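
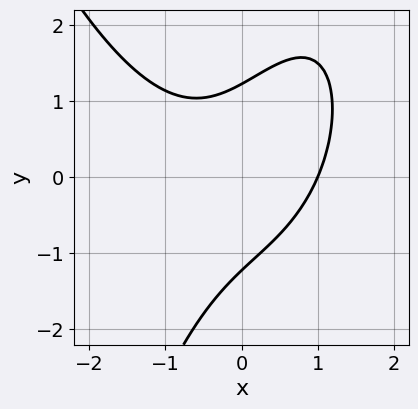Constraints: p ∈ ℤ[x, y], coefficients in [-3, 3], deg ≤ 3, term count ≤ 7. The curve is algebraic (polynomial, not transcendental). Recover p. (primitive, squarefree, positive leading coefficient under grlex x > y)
First, the degree is 3 — a generic line meets the curve in up to 3 points.
Then, from the visible intercepts: it meets the x-axis at x = 1 (among the integer gridlines).
Finally, together with the visible shape, these determine p as stated.

2*x^3 - 3*x*y + 2*y^2 + x - 3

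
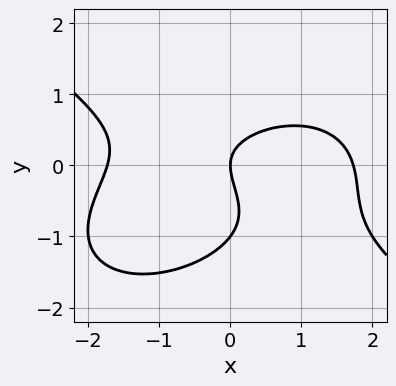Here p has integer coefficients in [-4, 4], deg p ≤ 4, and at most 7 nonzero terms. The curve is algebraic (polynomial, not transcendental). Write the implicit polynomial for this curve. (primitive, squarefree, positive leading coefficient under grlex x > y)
x^3 + 3*y^3 + x*y + 3*y^2 - 3*x

1. deg p = 3. A generic line meets the curve in up to 3 points.
2. Observable constraints: the y-axis gridline crossings are at y ∈ {-1, 0}; one x-axis crossing is at x = 0.
3. Putting this together gives p.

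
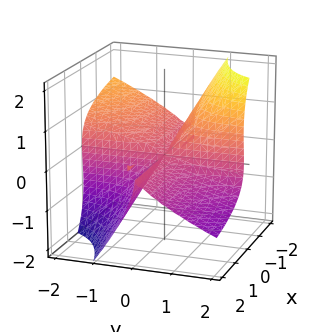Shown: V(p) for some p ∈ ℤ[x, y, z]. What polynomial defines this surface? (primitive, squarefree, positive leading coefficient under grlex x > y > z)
3*x*y^2 + 3*x*y*z - 2*y*z^2 + 3*z^3

(a) The picture has 2 separate pieces. Treating them together as one polynomial.
(b) The degree is 3 — no degree-2 surface has this shape.
(c) Reading off the gridlines: one z-axis crossing is at z = 0; the visible y-axis segment lies entirely on the surface.
(d) Assembling these constraints gives the stated polynomial. Check: (1, 0, 0) on the x-axis lies on the surface, and p(1, 0, 0) = 0. ✓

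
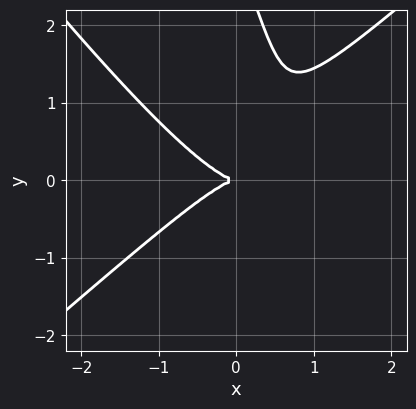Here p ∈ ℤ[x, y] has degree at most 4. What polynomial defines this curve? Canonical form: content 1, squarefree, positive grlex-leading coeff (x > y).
First, deg p = 3.
Then, observable constraints: one x-axis crossing is at x = 0; it crosses the y-axis at the gridline y = 0.
Finally, these observations pin down the coefficients.

3*x^3 - 3*x*y^2 - y^3 + 3*y^2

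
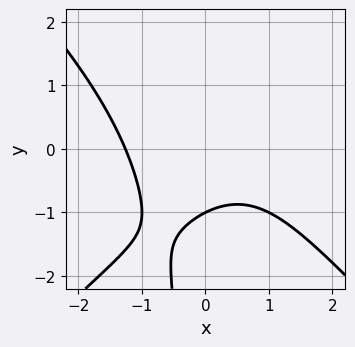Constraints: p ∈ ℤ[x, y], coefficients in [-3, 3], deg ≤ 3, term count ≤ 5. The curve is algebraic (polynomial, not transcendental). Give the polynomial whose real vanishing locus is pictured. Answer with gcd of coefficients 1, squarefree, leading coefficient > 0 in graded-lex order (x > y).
x^3 - x*y^2 + 2*y + 2

The degree is 3 — a generic line meets the curve in up to 3 points.
From the visible intercepts: it meets the y-axis at y = -1 (among the integer gridlines).
Matching integer coefficients to the picture gives p.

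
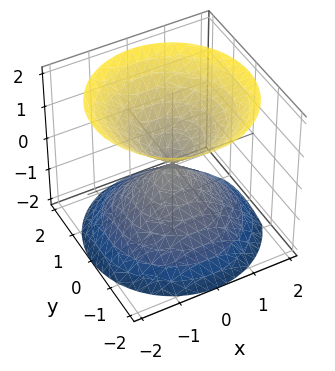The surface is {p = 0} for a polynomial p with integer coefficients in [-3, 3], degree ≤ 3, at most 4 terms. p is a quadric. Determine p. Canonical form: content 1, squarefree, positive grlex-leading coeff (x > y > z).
x^2 + y^2 - z^2

The picture has 2 separate pieces. Treating them together as one polynomial.
The degree is 2 — two nappes meeting at a single point; a quadric.
Symmetries: it's symmetric under z → −z, forcing even powers of z; the z-axis is an axis of rotation, so x and y enter only as x² + y².
Reading off the gridlines: a circular section at z = 1 has radius exactly 1; it crosses the x-axis at the gridline x = 0; it crosses the y-axis at the gridline y = 0.
Matching integer coefficients to the picture gives p.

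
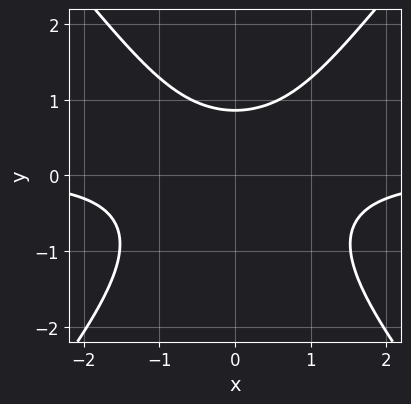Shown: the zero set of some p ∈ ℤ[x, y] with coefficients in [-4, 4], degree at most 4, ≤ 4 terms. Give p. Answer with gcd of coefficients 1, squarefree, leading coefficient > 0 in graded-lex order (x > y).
3*x^2*y - 2*y^3 - 2*y + 3

1. Degree: a generic line meets the curve in up to 3 points, so deg p = 3.
2. Symmetries: mirror symmetry x ↦ −x ⇒ only even powers of x.
3. From the axis intercepts and sections: it misses every integer gridline on the x-axis.
4. Putting this together gives p.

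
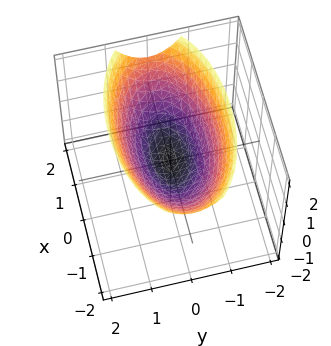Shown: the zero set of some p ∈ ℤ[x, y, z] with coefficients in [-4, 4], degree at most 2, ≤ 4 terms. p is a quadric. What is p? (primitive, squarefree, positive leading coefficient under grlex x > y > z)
First, degree: a single bowl opening along one axis; a quadric, so deg p = 2.
Next, symmetries: the x ↦ −x reflection is a symmetry, so x appears only in even powers; it's symmetric under y → −y, forcing even powers of y.
Then, from the visible intercepts: it meets the x-axis at x = 0 (among the integer gridlines); one y-axis crossing is at y = 0.
Finally, solving for integer coefficients yields p as stated.

x^2 + 3*y^2 - 3*z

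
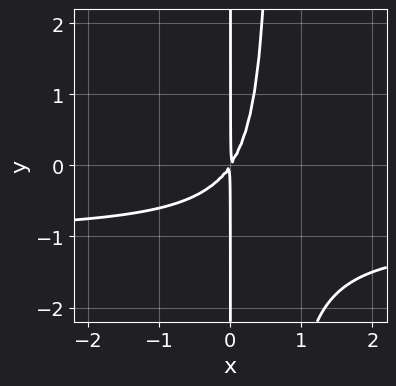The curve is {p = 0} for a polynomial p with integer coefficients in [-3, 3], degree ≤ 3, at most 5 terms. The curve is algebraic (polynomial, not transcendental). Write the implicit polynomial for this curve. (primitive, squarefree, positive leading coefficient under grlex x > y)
3*x^2*y + 3*x^2 - 2*x*y

1. deg p = 3. A generic line meets the curve in up to 3 points.
2. From the visible intercepts: every point of the y-axis in the box is on the curve.
3. Together with the visible shape, these determine p as stated.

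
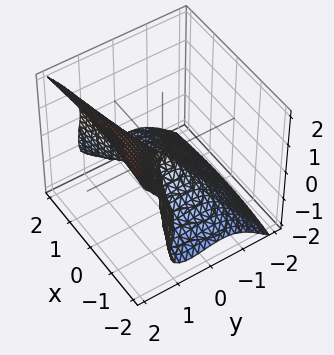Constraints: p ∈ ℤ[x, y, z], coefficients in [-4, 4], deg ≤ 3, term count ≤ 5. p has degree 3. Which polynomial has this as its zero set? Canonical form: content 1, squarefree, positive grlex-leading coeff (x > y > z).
(a) deg p = 3. A generic line meets the surface in up to 3 points.
(b) Observable constraints: it crosses the y-axis at the gridline y = 0; one z-axis crossing is at z = 0; it crosses the x-axis at the gridline x = 0.
(c) Assembling these constraints gives the stated polynomial.

3*y^3 + y^2*z - y*z^2 - 2*z^3 - x^2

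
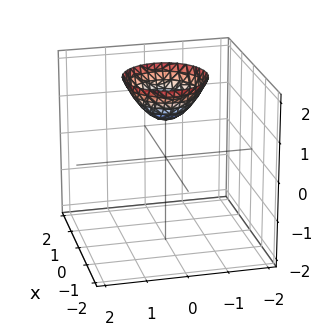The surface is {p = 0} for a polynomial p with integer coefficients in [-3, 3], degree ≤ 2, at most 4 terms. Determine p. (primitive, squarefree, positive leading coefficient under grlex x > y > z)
Degree: a generic line meets the surface in up to 2 points, so deg p = 2.
By symmetry, the surface is invariant under rotation about z: p = q(x² + y², z).
Checking where it meets the axes: a circular section at z = 2 has radius exactly 1; the surface avoids every integer x-axis point in the box.
Assembling these constraints gives the stated polynomial. Check: (0, 0, 1) on the z-axis lies on the surface, and p(0, 0, 1) = 0. ✓

x^2 + y^2 - z + 1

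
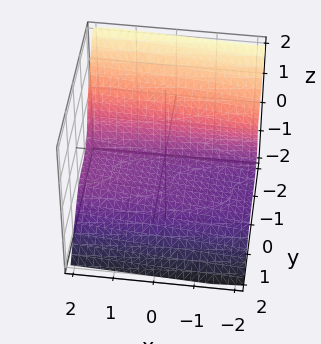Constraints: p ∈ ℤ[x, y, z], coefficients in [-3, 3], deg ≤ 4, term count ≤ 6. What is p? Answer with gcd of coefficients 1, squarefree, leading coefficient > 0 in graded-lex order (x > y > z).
(a) Degree: no degree-2 surface has this shape, so deg p = 3.
(b) Checking where it meets the axes: it misses every integer gridline on the x-axis.
(c) Solving for integer coefficients yields p as stated.

3*y^3 + 3*z^3 + x*z + 2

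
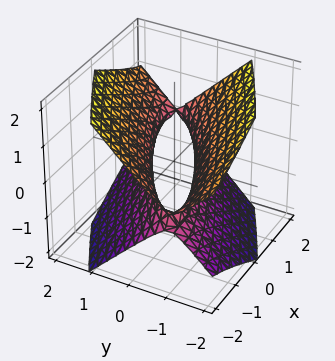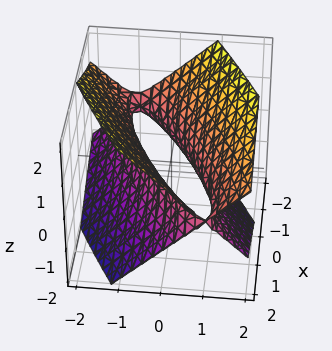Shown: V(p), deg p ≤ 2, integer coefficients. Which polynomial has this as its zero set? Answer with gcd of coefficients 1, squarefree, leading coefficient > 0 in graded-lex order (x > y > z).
x^2 - 3*x*y + 3*y^2 - 3*z^2 - 1

1. deg p = 2. The shape is more complex than any degree-1 surface.
2. Checking where it meets the axes: among the integer gridlines, it crosses the x-axis at x ∈ {-1, 1}; it misses every integer gridline on the z-axis.
3. Matching integer coefficients to the picture gives p.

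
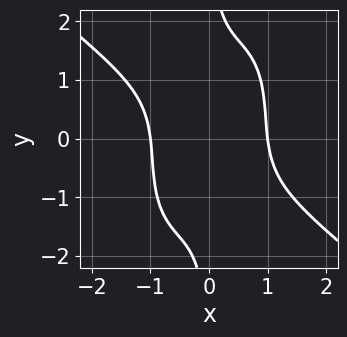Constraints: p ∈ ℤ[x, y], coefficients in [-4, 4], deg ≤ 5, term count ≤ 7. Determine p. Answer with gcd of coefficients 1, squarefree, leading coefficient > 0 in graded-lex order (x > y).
(a) Degree: no degree-3 curve has this shape, so deg p = 4.
(b) Checking where it meets the axes: the curve avoids every integer y-axis point in the box; among the integer gridlines, it crosses the x-axis at x ∈ {-1, 1}.
(c) Assembling these constraints gives the stated polynomial.

2*x^4 + x^3*y - x^2*y^2 + x*y^3 - 2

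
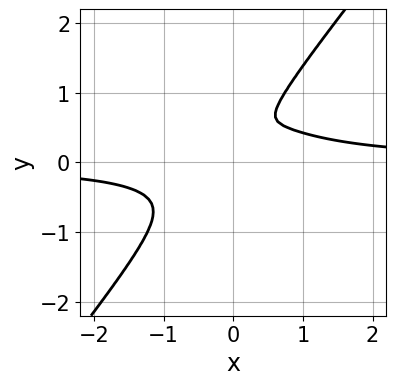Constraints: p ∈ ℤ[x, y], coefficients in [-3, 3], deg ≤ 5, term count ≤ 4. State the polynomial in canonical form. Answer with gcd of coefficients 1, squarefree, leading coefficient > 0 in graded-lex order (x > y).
2*x^3*y - y^4 + x*y^2 - x^2

(a) The degree is 4 — a generic line meets the curve in up to 4 points.
(b) Matching integer coefficients to the picture gives p.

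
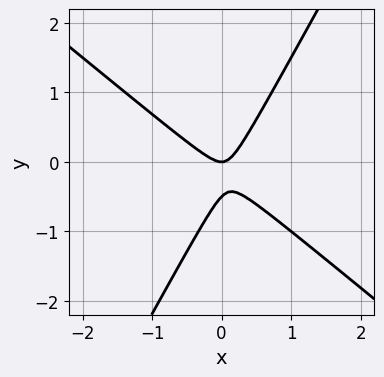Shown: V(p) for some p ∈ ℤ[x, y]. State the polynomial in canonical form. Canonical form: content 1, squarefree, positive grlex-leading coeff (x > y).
1. Degree: a generic line meets the curve in up to 2 points, so deg p = 2.
2. From the visible intercepts: one x-axis crossing is at x = 0; one y-axis crossing is at y = 0.
3. Putting this together gives p.

3*x^2 + 2*x*y - 2*y^2 - y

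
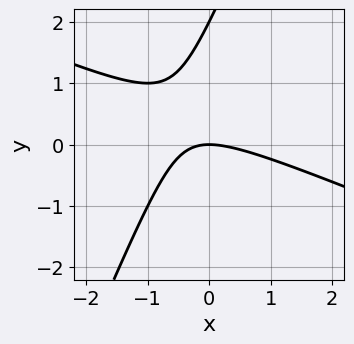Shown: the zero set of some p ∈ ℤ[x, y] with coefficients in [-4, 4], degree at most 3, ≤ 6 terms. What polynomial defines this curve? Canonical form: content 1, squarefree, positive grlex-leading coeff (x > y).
x^2 + 2*x*y - y^2 + 2*y

First, deg p = 2. The shape is more complex than any degree-1 curve.
Then, from the axis intercepts and sections: the y-axis gridline crossings are at y ∈ {0, 2}; it crosses the x-axis at the gridline x = 0.
Finally, fitting integer coefficients to these (and the overall shape) gives p.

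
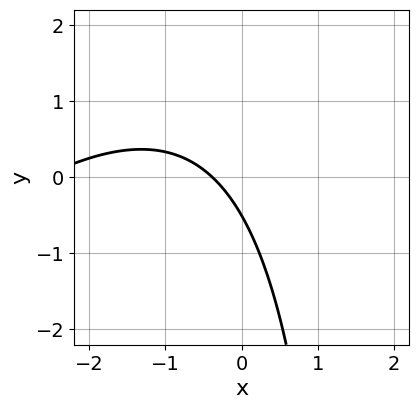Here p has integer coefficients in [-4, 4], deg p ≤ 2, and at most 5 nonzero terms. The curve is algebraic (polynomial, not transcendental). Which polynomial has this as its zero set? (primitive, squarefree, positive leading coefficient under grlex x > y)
x^2 - x*y + 3*x + 2*y + 1

1. The degree is 2 — no degree-1 curve has this shape.
2. Putting this together gives p.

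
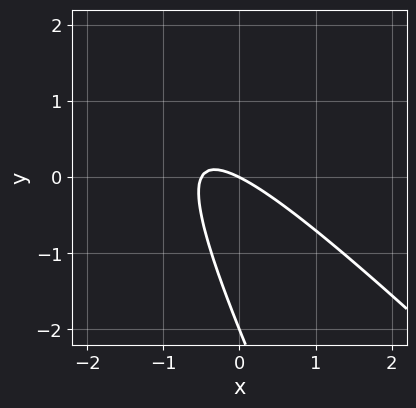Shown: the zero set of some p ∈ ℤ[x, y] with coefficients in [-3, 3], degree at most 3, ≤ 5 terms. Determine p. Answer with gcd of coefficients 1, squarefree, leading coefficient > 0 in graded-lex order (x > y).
2*x^2 + 3*x*y + y^2 + x + 2*y

1. The degree is 2 — the shape is more complex than any degree-1 curve.
2. Against the integer gridlines: it crosses the x-axis at the gridline x = 0; among the integer gridlines, it crosses the y-axis at y ∈ {-2, 0}.
3. Assembling these constraints gives the stated polynomial.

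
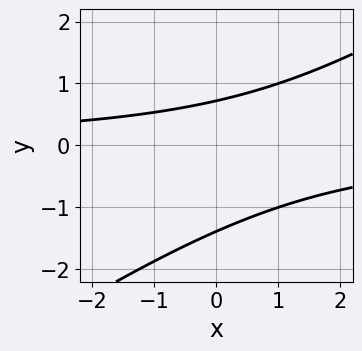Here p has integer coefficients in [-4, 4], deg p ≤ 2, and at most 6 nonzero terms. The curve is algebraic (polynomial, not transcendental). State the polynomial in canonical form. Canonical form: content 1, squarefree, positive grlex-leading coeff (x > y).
First, degree: the shape is more complex than any degree-1 curve, so deg p = 2.
Then, against the integer gridlines: it misses every integer gridline on the x-axis.
Finally, together with the visible shape, these determine p as stated.

2*x*y - 3*y^2 - 2*y + 3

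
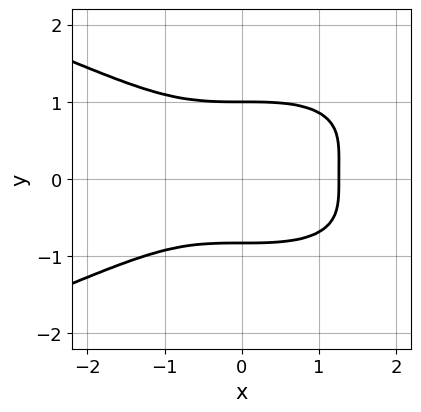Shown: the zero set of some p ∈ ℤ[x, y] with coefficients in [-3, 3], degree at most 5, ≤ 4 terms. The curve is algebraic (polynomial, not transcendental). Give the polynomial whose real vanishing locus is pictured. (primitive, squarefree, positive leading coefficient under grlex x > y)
The degree is 4 — a generic line meets the curve in up to 4 points.
Against the integer gridlines: it meets the y-axis at y = 1 (among the integer gridlines).
The integer polynomial consistent with all of this is the stated p.

3*y^4 + x^3 - y^3 - 2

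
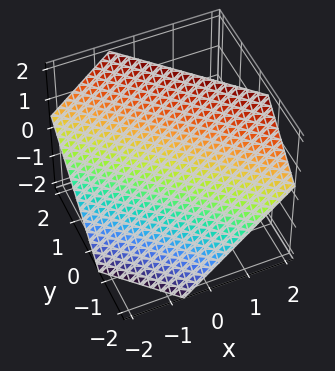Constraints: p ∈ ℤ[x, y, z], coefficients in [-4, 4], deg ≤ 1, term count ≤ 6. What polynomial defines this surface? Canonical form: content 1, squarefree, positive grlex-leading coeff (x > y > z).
3*x + 3*y - 3*z + 2

deg p = 1. Every cross-section is a straight line — this is a plane.
The integer polynomial consistent with all of this is the stated p.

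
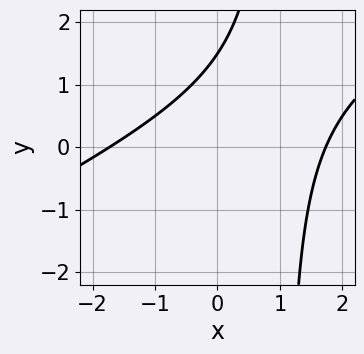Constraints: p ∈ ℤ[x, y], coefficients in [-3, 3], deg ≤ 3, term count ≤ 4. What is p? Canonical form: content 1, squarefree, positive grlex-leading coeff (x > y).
x^2 - 2*x*y + 2*y - 3

Degree: a generic line meets the curve in up to 2 points, so deg p = 2.
Matching integer coefficients to the picture gives p.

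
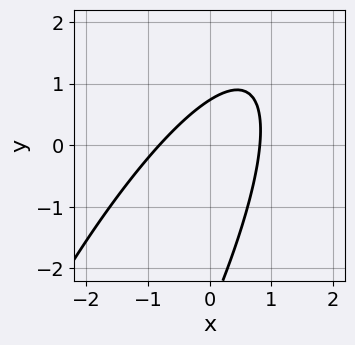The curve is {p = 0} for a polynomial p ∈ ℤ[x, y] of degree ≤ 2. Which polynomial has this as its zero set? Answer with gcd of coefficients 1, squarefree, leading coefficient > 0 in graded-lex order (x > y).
First, the degree is 2 — a generic line meets the curve in up to 2 points.
Finally, solving for integer coefficients yields p as stated.

3*x^2 - 3*x*y + y^2 + 2*y - 2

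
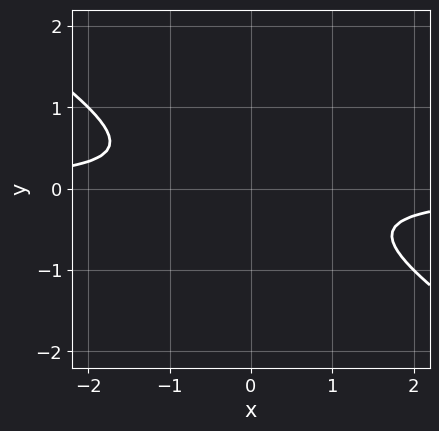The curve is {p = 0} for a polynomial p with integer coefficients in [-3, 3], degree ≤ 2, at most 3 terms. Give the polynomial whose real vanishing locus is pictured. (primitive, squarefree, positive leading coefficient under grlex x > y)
First, the degree is 2 — a generic line meets the curve in up to 2 points.
Then, reading off the gridlines: no y-intercept at any integer in the box; no x-intercept at any integer in the box.
Finally, solving for integer coefficients yields p as stated.

2*x*y + 3*y^2 + 1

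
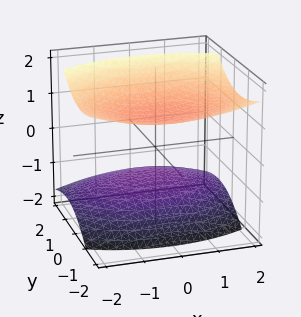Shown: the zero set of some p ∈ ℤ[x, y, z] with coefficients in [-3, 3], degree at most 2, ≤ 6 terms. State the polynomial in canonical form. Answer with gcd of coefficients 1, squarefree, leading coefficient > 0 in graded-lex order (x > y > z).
x^2 + 2*y^2 + 2*y*z - 3*z^2 + 3

I count 2 distinct pieces. Treating them together as one polynomial.
deg p = 2. The shape is more complex than any degree-1 surface.
Observable constraints: the surface avoids every integer x-axis point in the box; no y-intercept at any integer in the box; among the integer gridlines, it crosses the z-axis at z ∈ {-1, 1}.
Assembling these constraints gives the stated polynomial.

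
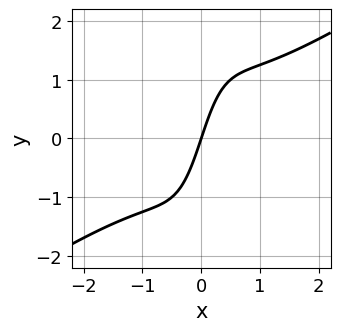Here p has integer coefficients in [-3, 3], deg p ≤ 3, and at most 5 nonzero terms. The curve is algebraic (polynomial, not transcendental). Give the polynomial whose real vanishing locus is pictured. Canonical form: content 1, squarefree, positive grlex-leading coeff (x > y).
2*x^3 - 3*x^2*y + 3*x - y

(a) The degree is 3 — a generic line meets the curve in up to 3 points.
(b) Observable constraints: it crosses the x-axis at the gridline x = 0; it crosses the y-axis at the gridline y = 0.
(c) Putting this together gives p.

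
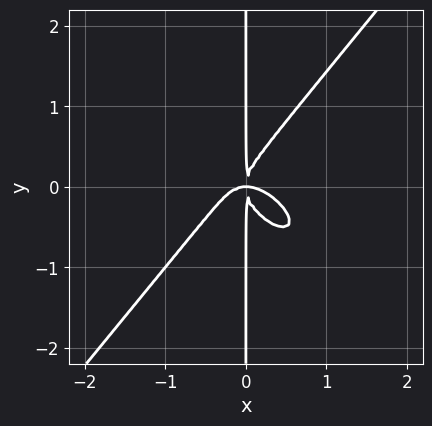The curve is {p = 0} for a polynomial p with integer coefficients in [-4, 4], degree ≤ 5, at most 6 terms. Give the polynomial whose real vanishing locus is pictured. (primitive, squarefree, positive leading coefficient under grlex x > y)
3*x^4 + 2*x^3*y - 3*x*y^3 + 2*x^2*y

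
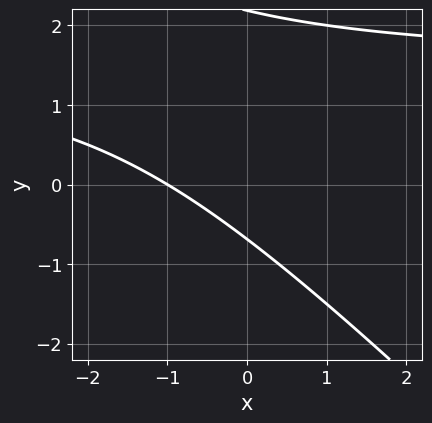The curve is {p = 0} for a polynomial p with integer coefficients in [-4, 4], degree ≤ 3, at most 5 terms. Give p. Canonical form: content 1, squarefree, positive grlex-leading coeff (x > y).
2*x*y + 2*y^2 - 3*x - 3*y - 3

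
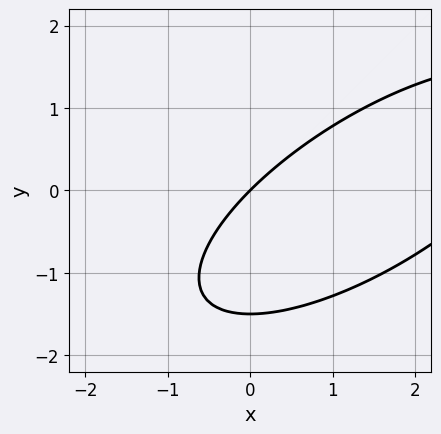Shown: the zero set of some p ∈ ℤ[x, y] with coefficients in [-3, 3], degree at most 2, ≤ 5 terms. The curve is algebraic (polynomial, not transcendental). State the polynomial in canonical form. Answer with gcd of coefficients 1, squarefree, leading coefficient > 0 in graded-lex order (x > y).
x^2 - 2*x*y + 2*y^2 - 3*x + 3*y

Degree: the shape is more complex than any degree-1 curve, so deg p = 2.
Against the integer gridlines: one y-axis crossing is at y = 0; it meets the x-axis at x = 0 (among the integer gridlines).
Fitting integer coefficients to these (and the overall shape) gives p.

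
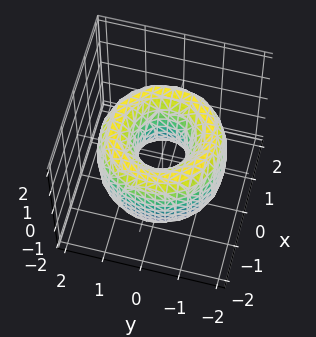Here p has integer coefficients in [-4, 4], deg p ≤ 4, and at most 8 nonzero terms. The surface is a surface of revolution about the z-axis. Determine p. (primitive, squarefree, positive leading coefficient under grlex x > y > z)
x^4 + 2*x^2*y^2 + y^4 - 3*x^2 - 3*y^2 + z^2 + 1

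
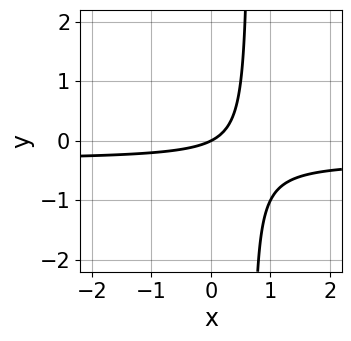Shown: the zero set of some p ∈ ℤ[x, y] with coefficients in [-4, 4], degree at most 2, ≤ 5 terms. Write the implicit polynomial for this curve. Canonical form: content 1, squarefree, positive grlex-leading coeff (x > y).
3*x*y + x - 2*y

(a) The degree is 2 — the shape is more complex than any degree-1 curve.
(b) Against the integer gridlines: it meets the x-axis at x = 0 (among the integer gridlines); one y-axis crossing is at y = 0.
(c) Together with the visible shape, these determine p as stated.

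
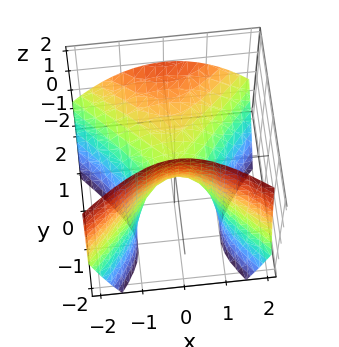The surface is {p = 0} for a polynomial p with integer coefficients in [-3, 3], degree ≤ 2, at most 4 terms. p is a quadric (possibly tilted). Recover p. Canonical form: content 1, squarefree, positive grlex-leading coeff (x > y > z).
The degree is 2 — a generic line meets the surface in up to 2 points.
From the axis intercepts and sections: it meets the y-axis at y = 0 (among the integer gridlines); it meets the x-axis at x = 0 (among the integer gridlines).
Assembling these constraints gives the stated polynomial.

x^2 - y^2 + y*z + z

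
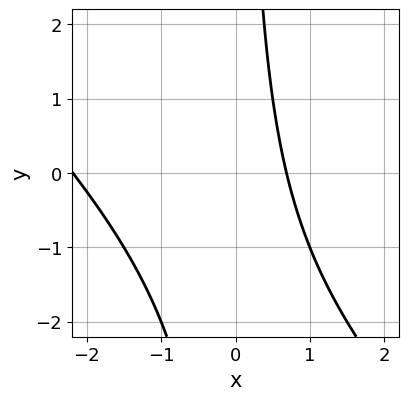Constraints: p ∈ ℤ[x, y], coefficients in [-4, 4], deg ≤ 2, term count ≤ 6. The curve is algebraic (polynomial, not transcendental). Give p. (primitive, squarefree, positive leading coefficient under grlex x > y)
(a) Degree: the shape is more complex than any degree-1 curve, so deg p = 2.
(b) Checking where it meets the axes: the curve avoids every integer y-axis point in the box.
(c) The integer polynomial consistent with all of this is the stated p.

2*x^2 + 2*x*y + 3*x - 3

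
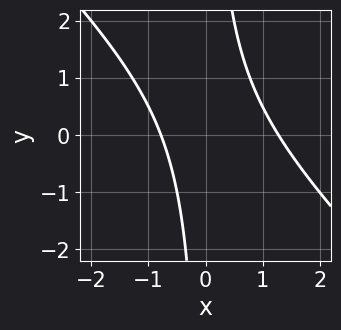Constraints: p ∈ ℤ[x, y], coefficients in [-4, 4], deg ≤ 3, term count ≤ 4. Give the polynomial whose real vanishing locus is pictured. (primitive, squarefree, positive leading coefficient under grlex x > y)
deg p = 2. A generic line meets the curve in up to 2 points.
From the axis intercepts and sections: it misses every integer gridline on the y-axis.
Putting this together gives p.

2*x^2 + 2*x*y - x - 2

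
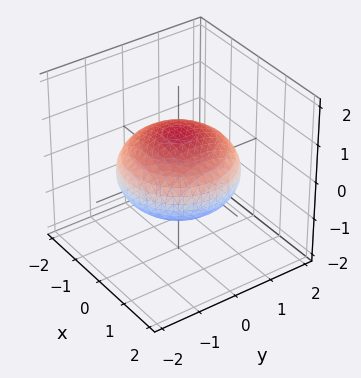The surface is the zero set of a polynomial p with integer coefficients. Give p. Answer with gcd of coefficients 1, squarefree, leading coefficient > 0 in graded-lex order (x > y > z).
x^2 + y^2 + 2*z^2 - 2

(a) Degree: a generic line meets the surface in up to 2 points, so deg p = 2.
(b) Symmetries: every cross-section ⟂ z is a circle, so x, y appear only via x² + y².
(c) From the visible intercepts: a circular section at z = 0 has radius between 1 and 2; the z-axis gridline crossings are at z ∈ {-1, 1}.
(d) Matching integer coefficients to the picture gives p.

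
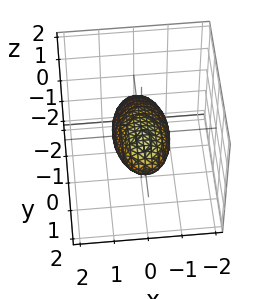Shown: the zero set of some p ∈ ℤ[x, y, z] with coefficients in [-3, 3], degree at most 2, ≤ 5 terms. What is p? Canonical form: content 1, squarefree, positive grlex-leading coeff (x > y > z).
3*x^2 + y^2 - 2*y*z + 3*z^2 - 2

(a) Degree: no degree-1 surface has this shape, so deg p = 2.
(b) Putting this together gives p.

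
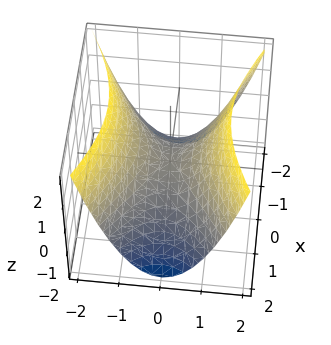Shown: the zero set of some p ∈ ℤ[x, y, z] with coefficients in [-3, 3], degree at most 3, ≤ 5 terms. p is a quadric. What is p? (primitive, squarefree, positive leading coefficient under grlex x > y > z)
x^2 - 2*y^2 + 2*z

First, deg p = 2. A saddle surface; a quadric.
Next, symmetries: mirror symmetry x ↦ −x ⇒ only even powers of x; the y ↦ −y reflection is a symmetry, so y appears only in even powers.
Then, from the axis intercepts and sections: one y-axis crossing is at y = 0; it crosses the z-axis at the gridline z = 0.
Finally, the integer polynomial consistent with all of this is the stated p.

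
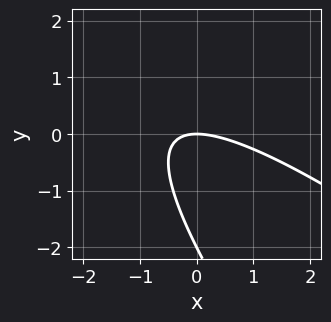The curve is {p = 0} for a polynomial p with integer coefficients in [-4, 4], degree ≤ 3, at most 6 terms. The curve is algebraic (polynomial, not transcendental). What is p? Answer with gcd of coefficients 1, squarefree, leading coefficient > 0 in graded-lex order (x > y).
1. The degree is 2 — the shape is more complex than any degree-1 curve.
2. From the axis intercepts and sections: the y-axis gridline crossings are at y ∈ {-2, 0}; it crosses the x-axis at the gridline x = 0.
3. Fitting integer coefficients to these (and the overall shape) gives p.

x^2 + 2*x*y + y^2 + 2*y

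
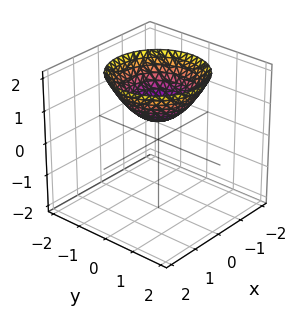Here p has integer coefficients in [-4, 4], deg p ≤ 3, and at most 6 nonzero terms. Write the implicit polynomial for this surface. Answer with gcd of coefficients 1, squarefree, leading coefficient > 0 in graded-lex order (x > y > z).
2*x^2 + 2*y^2 - 3*z + 2

deg p = 2.
Symmetry: the z-axis is an axis of rotation, so x and y enter only as x² + y².
From the visible intercepts: no x-intercept at any integer in the box; a circular section at z = 2 has radius between 1 and 2; it misses every integer gridline on the y-axis.
Putting this together gives p.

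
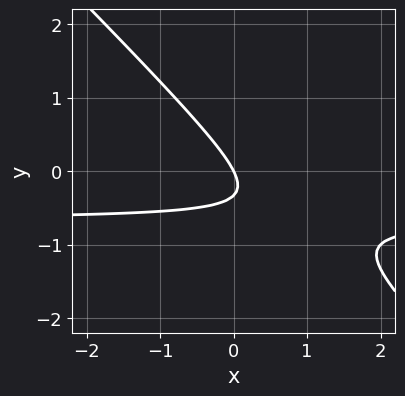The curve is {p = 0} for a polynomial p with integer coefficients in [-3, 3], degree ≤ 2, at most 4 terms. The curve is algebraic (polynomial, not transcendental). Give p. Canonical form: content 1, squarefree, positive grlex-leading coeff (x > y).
3*x*y + 3*y^2 + 2*x + y

The degree is 2 — the shape is more complex than any degree-1 curve.
Against the integer gridlines: one y-axis crossing is at y = 0; it meets the x-axis at x = 0 (among the integer gridlines).
The integer polynomial consistent with all of this is the stated p.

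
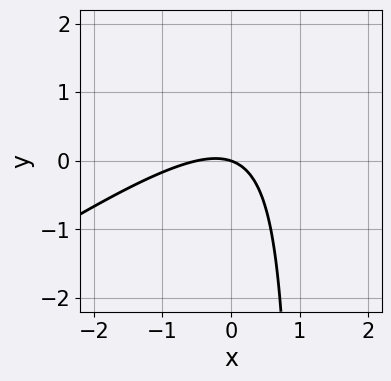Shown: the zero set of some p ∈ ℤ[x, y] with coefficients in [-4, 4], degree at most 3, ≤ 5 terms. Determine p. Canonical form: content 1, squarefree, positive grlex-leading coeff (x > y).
(a) The degree is 2 — a generic line meets the curve in up to 2 points.
(b) Against the integer gridlines: it crosses the x-axis at the gridline x = 0; one y-axis crossing is at y = 0.
(c) Fitting integer coefficients to these (and the overall shape) gives p.

2*x^2 - 3*x*y + x + 3*y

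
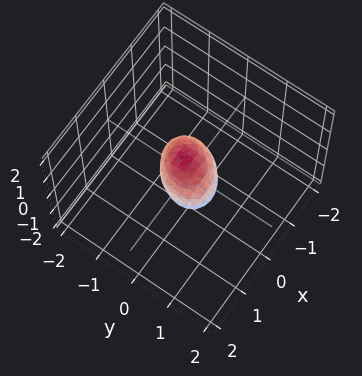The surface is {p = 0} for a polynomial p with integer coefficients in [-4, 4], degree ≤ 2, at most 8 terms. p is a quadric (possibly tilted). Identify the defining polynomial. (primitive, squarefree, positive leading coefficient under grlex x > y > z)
2*x^2 - x*y + 2*y^2 + y*z + 3*z^2 - 1

deg p = 2. The shape is more complex than any degree-1 surface.
Matching integer coefficients to the picture gives p.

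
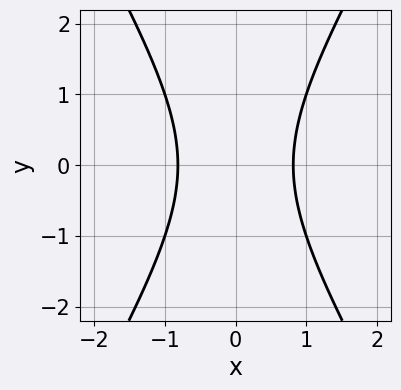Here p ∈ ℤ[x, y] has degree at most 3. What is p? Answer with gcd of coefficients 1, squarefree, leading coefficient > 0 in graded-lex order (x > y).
deg p = 2. A generic line meets the curve in up to 2 points.
Symmetries: it's symmetric under x → −x, forcing even powers of x; the y ↦ −y reflection is a symmetry, so y appears only in even powers.
From the visible intercepts: no y-intercept at any integer in the box.
Solving for integer coefficients yields p as stated.

3*x^2 - y^2 - 2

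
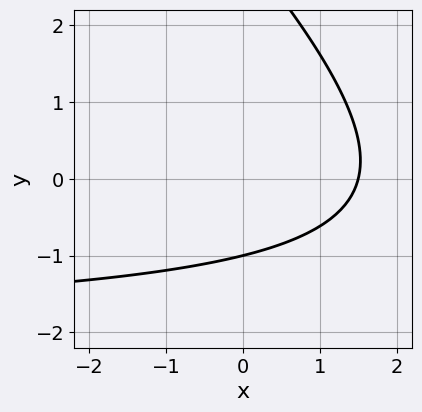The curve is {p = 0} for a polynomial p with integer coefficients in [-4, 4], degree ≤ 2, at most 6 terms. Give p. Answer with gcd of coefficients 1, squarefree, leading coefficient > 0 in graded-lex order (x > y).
x*y + y^2 + 2*x - 2*y - 3

(a) deg p = 2. The shape is more complex than any degree-1 curve.
(b) Reading off the gridlines: it crosses the y-axis at the gridline y = -1.
(c) These observations pin down the coefficients.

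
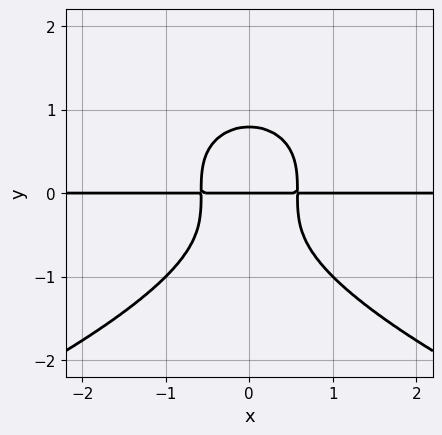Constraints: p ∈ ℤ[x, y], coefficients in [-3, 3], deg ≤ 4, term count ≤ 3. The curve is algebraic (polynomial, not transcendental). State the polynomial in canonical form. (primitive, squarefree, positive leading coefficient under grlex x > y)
2*y^4 + 3*x^2*y - y

Degree: the shape is more complex than any degree-3 curve, so deg p = 4.
Symmetries: the x ↦ −x reflection is a symmetry, so x appears only in even powers.
Against the integer gridlines: one y-axis crossing is at y = 0; every point of the x-axis in the box is on the curve.
Together with the visible shape, these determine p as stated.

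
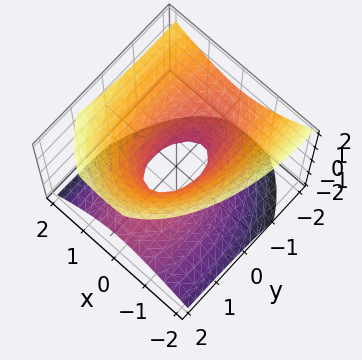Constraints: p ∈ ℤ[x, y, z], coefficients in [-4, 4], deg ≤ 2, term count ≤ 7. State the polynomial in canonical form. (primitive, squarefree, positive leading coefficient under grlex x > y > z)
First, degree: no degree-1 surface has this shape, so deg p = 2.
Then, against the integer gridlines: the surface avoids every integer z-axis point in the box; among the integer gridlines, it crosses the y-axis at y ∈ {-1, 1}.
Finally, solving for integer coefficients yields p as stated.

3*x^2 - x*z + y^2 + 2*y*z - 3*z^2 - 1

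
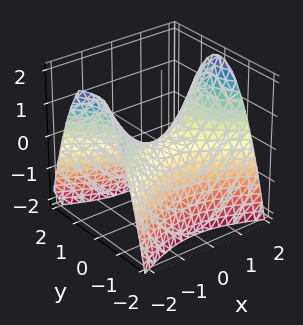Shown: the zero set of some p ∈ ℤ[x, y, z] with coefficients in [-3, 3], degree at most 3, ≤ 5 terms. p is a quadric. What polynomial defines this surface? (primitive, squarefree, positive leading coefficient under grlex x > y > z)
deg p = 2. A hyperbolic paraboloid; a quadric.
Symmetries: it's symmetric under x → −x, forcing even powers of x; mirror symmetry y ↦ −y ⇒ only even powers of y.
Observable constraints: it crosses the y-axis at the gridline y = 0; it crosses the z-axis at the gridline z = 0.
Putting this together gives p.

x^2 - 2*y^2 - 2*z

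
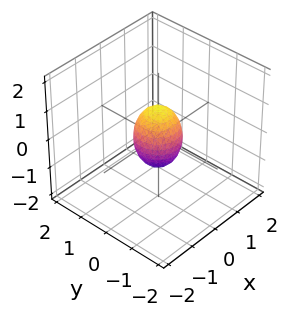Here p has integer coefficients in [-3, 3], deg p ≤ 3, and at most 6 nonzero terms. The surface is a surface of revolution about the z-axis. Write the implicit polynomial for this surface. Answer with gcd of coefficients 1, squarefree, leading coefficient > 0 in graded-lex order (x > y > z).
Degree: no degree-1 surface has this shape, so deg p = 2.
Symmetry: the surface is invariant under rotation about z: p = q(x² + y², z).
From the axis intercepts and sections: among the integer gridlines, it crosses the z-axis at z ∈ {-1, 1}; a circular section at z = 0 has radius between 0 and 1.
Matching integer coefficients to the picture gives p.

2*x^2 + 2*y^2 + z^2 - 1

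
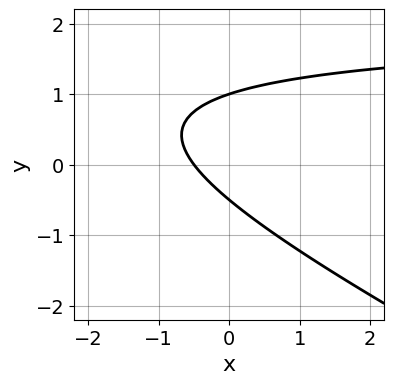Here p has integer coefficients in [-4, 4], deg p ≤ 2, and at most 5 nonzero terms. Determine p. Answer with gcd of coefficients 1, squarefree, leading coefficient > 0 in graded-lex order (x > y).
x*y + 2*y^2 - 2*x - y - 1

1. The degree is 2 — a generic line meets the curve in up to 2 points.
2. Checking where it meets the axes: it crosses the y-axis at the gridline y = 1.
3. Together with the visible shape, these determine p as stated.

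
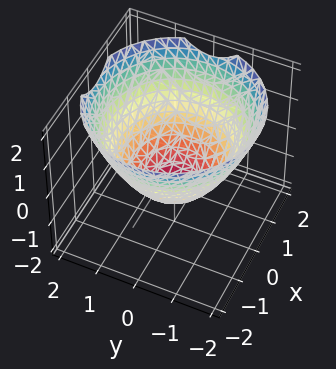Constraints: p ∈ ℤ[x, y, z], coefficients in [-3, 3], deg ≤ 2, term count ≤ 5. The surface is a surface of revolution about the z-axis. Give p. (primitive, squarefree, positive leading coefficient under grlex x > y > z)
2*x^2 + 2*y^2 - 3*z - 3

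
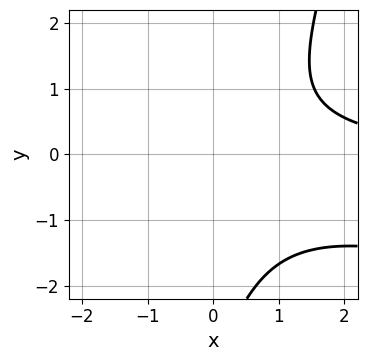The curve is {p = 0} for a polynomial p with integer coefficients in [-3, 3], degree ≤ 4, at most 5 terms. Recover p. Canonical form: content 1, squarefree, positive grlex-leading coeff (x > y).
x^2*y + 3*x*y^2 - y^3 - 3*y^2 - 3

1. The degree is 3 — no degree-2 curve has this shape.
2. From the visible intercepts: no x-intercept at any integer in the box; no y-intercept at any integer in the box.
3. Solving for integer coefficients yields p as stated.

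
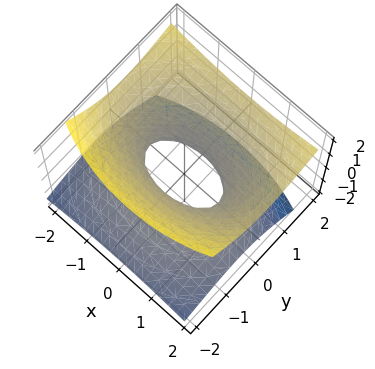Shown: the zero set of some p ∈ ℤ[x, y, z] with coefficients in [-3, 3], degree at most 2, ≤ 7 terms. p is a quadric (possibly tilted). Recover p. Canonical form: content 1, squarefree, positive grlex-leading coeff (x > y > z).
1. Degree: no degree-1 surface has this shape, so deg p = 2.
2. Observable constraints: the x-axis gridline crossings are at x ∈ {-1, 1}; the surface avoids every integer z-axis point in the box.
3. Matching integer coefficients to the picture gives p.

x^2 + 2*y^2 - 2*y*z - 3*z^2 - 1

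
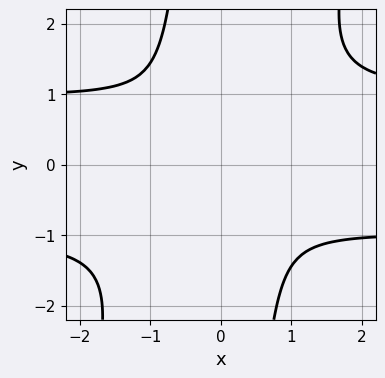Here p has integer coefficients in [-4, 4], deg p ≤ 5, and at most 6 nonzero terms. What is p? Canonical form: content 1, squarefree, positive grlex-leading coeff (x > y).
3*x^2*y^2 - x*y^3 - 3*x^2 - 3*y^2

First, degree: the shape is more complex than any degree-3 curve, so deg p = 4.
Finally, matching integer coefficients to the picture gives p.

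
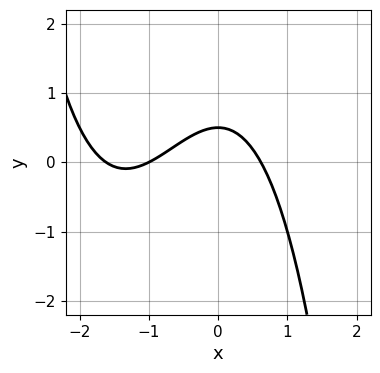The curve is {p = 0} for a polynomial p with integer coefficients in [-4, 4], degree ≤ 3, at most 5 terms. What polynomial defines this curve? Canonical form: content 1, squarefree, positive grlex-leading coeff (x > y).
x^3 + 2*x^2 + 2*y - 1

(a) Degree: no degree-2 curve has this shape, so deg p = 3.
(b) From the axis intercepts and sections: it meets the x-axis at x = -1 (among the integer gridlines).
(c) Fitting integer coefficients to these (and the overall shape) gives p.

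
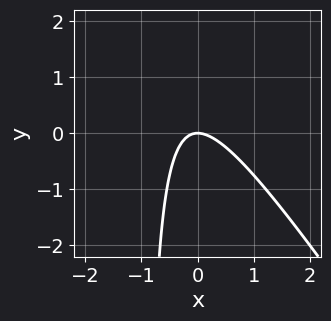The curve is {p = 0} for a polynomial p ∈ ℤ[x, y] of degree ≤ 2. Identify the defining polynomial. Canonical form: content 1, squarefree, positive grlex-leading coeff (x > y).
1. Degree: no degree-1 curve has this shape, so deg p = 2.
2. From the axis intercepts and sections: it meets the x-axis at x = 0 (among the integer gridlines); it crosses the y-axis at the gridline y = 0.
3. These observations pin down the coefficients.

3*x^2 + 2*x*y + 2*y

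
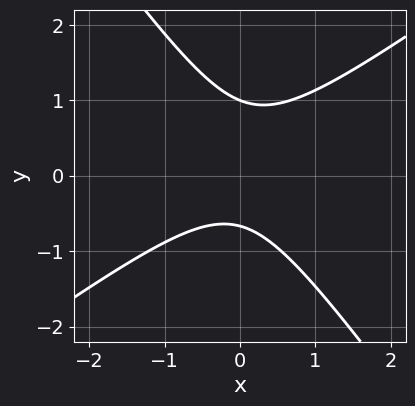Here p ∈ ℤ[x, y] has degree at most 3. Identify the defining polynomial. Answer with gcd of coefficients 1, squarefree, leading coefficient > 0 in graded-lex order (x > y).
3*x^2 - 2*x*y - 3*y^2 + y + 2

1. Degree: the shape is more complex than any degree-1 curve, so deg p = 2.
2. Checking where it meets the axes: it crosses the y-axis at the gridline y = 1; it misses every integer gridline on the x-axis.
3. The integer polynomial consistent with all of this is the stated p.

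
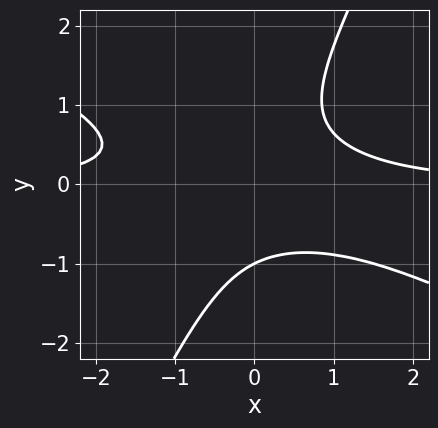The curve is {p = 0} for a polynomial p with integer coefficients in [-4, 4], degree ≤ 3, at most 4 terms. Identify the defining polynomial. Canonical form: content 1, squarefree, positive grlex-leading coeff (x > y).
2*x^2*y + 3*x*y^2 - 2*y^3 - 2

The degree is 3 — no degree-2 curve has this shape.
From the axis intercepts and sections: no x-intercept at any integer in the box; it crosses the y-axis at the gridline y = -1.
Matching integer coefficients to the picture gives p.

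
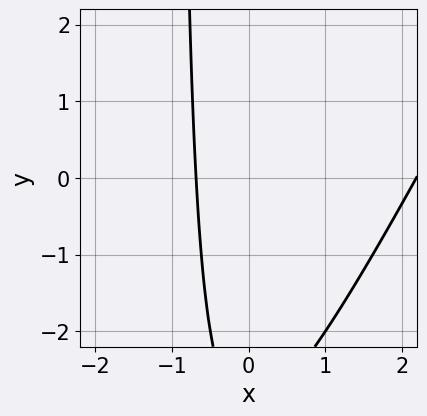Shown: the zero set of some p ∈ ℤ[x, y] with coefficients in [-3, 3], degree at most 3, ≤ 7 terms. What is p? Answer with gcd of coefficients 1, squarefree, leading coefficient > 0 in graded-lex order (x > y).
2*x^2 - x*y - 3*x - y - 3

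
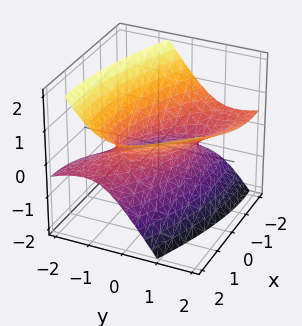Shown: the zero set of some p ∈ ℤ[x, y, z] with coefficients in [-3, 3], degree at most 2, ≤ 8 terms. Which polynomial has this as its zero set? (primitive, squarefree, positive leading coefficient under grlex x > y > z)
x^2 + 2*x*y + 2*y^2 - 3*y*z - 3*z^2 - 1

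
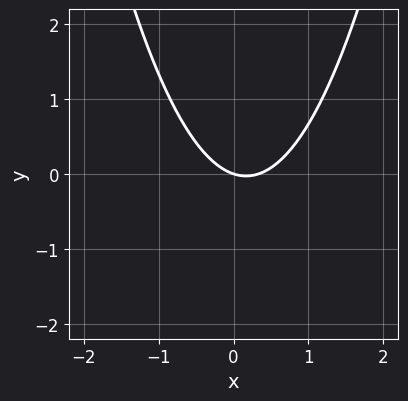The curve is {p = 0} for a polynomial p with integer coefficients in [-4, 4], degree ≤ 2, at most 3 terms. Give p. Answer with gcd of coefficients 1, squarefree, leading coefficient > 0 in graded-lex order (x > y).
1. The degree is 2 — a generic line meets the curve in up to 2 points.
2. Against the integer gridlines: it crosses the y-axis at the gridline y = 0; it meets the x-axis at x = 0 (among the integer gridlines).
3. Putting this together gives p.

3*x^2 - x - 3*y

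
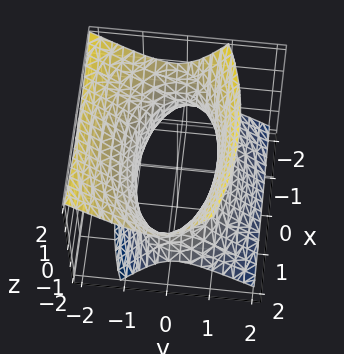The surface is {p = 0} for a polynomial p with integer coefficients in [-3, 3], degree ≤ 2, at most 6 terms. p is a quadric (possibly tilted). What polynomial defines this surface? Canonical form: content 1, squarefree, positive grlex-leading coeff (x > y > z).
The degree is 2 — the shape is more complex than any degree-1 surface.
Against the integer gridlines: the y-axis gridline crossings are at y ∈ {-1, 1}; the surface avoids every integer z-axis point in the box.
Fitting integer coefficients to these (and the overall shape) gives p.

x^2 + 3*y^2 + 2*y*z - 2*z^2 - 3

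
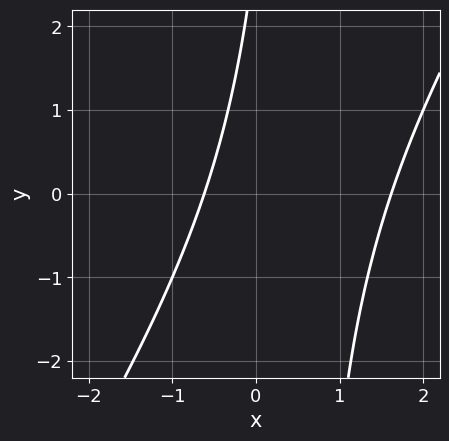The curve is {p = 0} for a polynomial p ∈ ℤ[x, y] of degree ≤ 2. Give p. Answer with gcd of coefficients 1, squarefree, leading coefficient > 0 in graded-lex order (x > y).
(a) The degree is 2 — a generic line meets the curve in up to 2 points.
(b) Checking where it meets the axes: it misses every integer gridline on the y-axis.
(c) Together with the visible shape, these determine p as stated.

3*x^2 - 2*x*y - 3*x + y - 3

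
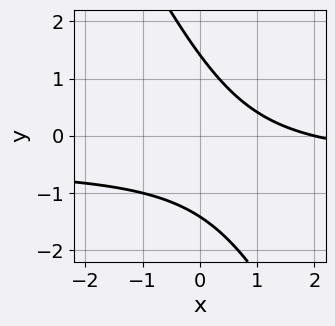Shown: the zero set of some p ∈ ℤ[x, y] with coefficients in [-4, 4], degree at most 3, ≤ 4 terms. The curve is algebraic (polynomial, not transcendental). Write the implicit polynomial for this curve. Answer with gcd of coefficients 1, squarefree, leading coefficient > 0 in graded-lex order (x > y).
The degree is 2 — the shape is more complex than any degree-1 curve.
Checking where it meets the axes: it crosses the x-axis at the gridline x = 2.
The integer polynomial consistent with all of this is the stated p.

2*x*y + y^2 + x - 2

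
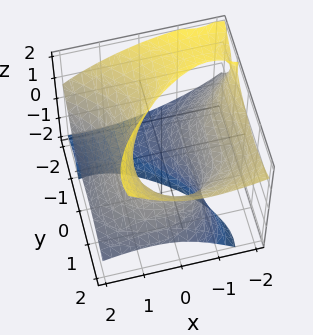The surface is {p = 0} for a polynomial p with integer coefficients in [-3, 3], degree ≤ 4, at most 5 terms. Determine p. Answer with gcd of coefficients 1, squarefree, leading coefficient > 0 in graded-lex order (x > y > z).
1. Degree: a generic line meets the surface in up to 3 points, so deg p = 3.
2. Reading off the gridlines: no z-intercept at any integer in the box.
3. Together with the visible shape, these determine p as stated.

y^3 - 2*y*z^2 + 2*x^2 + 3*x*z - 3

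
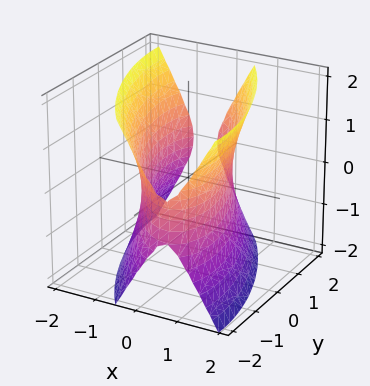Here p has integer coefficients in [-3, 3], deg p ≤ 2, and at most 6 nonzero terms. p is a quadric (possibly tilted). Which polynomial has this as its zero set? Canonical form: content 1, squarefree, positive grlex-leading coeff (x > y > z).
1. Degree: no degree-1 surface has this shape, so deg p = 2.
2. Reading off the gridlines: the x-axis gridline crossings are at x ∈ {-1, 1}; the surface avoids every integer z-axis point in the box.
3. Solving for integer coefficients yields p as stated.

3*x^2 + 2*x*y + y^2 - z^2 - 3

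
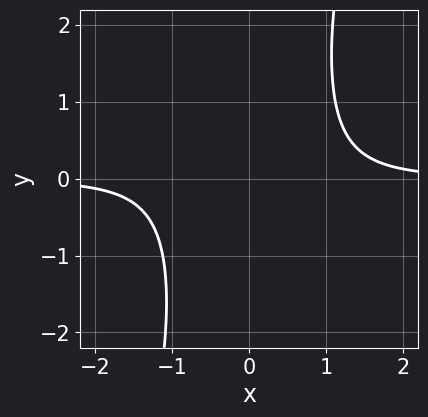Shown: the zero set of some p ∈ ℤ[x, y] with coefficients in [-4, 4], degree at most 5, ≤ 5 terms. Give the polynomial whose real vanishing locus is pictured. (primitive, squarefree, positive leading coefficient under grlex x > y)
(a) deg p = 4. No degree-3 curve has this shape.
(b) Against the integer gridlines: no y-intercept at any integer in the box; it misses every integer gridline on the x-axis.
(c) Together with the visible shape, these determine p as stated.

3*x^3*y - x^2*y^2 - 3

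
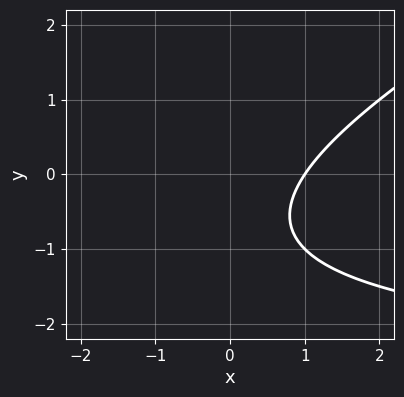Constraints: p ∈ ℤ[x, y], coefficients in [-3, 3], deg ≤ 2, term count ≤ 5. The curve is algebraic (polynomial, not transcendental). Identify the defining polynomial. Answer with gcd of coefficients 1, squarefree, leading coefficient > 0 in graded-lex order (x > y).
x*y - 2*y^2 + 3*x - 3*y - 3

The degree is 2 — a generic line meets the curve in up to 2 points.
Against the integer gridlines: it crosses the x-axis at the gridline x = 1; the curve avoids every integer y-axis point in the box.
These observations pin down the coefficients.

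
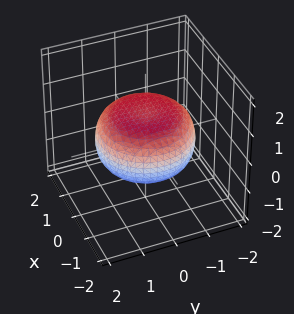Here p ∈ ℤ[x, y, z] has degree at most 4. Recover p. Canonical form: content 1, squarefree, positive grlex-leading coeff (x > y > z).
x^4 + 2*x^2*y^2 + y^4 - x^2 - y^2 + 3*z^2 - 2

The degree is 4 — no degree-3 surface has this shape.
Symmetries: rotational symmetry about the z-axis ⇒ p depends on x, y only through x² + y².
Reading off the gridlines: a circular section at z = 0 has radius between 1 and 2.
Putting this together gives p.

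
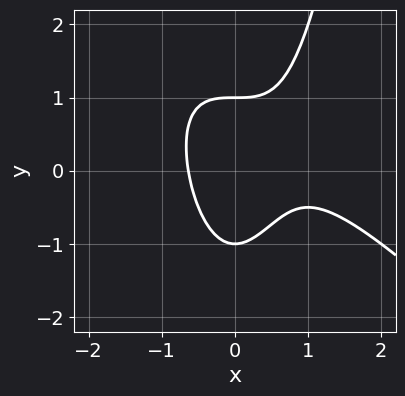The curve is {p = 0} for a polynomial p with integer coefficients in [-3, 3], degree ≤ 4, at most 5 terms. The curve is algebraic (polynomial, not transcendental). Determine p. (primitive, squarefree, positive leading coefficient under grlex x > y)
First, deg p = 3. A generic line meets the curve in up to 3 points.
Next, from the visible intercepts: the y-axis gridline crossings are at y ∈ {-1, 1}.
Finally, solving for integer coefficients yields p as stated.

3*x^3 + 3*x^2*y - 3*x^2 - 2*y^2 + 2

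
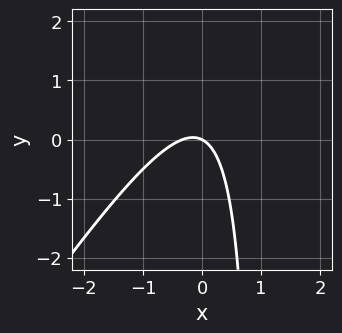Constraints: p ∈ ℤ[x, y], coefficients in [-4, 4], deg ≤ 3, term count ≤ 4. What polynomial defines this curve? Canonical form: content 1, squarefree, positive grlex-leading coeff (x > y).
3*x^2 - 2*x*y + x + 2*y

First, degree: a generic line meets the curve in up to 2 points, so deg p = 2.
Next, reading off the gridlines: it meets the y-axis at y = 0 (among the integer gridlines); it crosses the x-axis at the gridline x = 0.
Finally, fitting integer coefficients to these (and the overall shape) gives p.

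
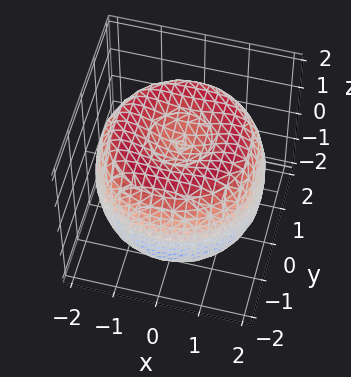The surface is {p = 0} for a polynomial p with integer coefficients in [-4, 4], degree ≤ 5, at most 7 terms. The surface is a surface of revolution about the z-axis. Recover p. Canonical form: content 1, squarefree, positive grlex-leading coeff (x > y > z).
(a) deg p = 4. No degree-3 surface has this shape.
(b) By symmetry, the z-axis is an axis of rotation, so x and y enter only as x² + y².
(c) Reading off the gridlines: among the integer gridlines, it crosses the z-axis at z ∈ {-1, 1}; a circular section at z = 1 has radius between 1 and 2.
(d) Solving for integer coefficients yields p as stated.

x^4 + 2*x^2*y^2 + y^4 - 3*x^2 - 3*y^2 + 2*z^2 - 2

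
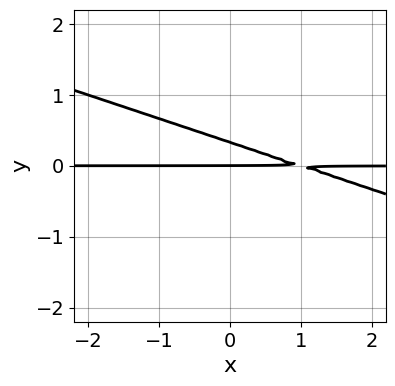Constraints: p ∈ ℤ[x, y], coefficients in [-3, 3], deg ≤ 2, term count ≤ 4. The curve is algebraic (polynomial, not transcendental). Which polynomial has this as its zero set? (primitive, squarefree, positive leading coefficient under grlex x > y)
x*y + 3*y^2 - y

1. Degree: the shape is more complex than any degree-1 curve, so deg p = 2.
2. Against the integer gridlines: every point of the x-axis in the box is on the curve; one y-axis crossing is at y = 0.
3. Assembling these constraints gives the stated polynomial.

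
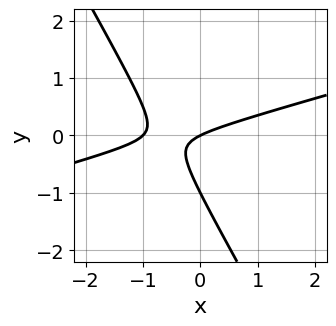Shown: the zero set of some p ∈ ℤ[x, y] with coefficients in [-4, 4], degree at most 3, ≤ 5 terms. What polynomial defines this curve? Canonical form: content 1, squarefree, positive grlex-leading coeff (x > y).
1. Degree: the shape is more complex than any degree-1 curve, so deg p = 2.
2. From the visible intercepts: among the integer gridlines, it crosses the x-axis at x ∈ {-1, 0}; the y-axis gridline crossings are at y ∈ {-1, 0}.
3. Solving for integer coefficients yields p as stated.

x^2 - 3*x*y - 2*y^2 + x - 2*y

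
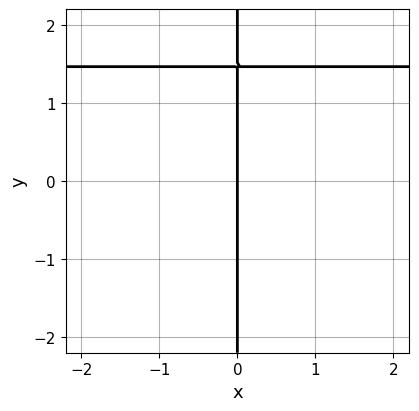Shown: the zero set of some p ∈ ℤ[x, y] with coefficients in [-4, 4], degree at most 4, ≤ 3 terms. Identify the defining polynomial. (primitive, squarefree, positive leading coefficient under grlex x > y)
1. Degree: no degree-3 curve has this shape, so deg p = 4.
2. From the visible intercepts: the visible y-axis segment lies entirely on the curve; one x-axis crossing is at x = 0.
3. Matching integer coefficients to the picture gives p.

x*y^3 - x*y^2 - x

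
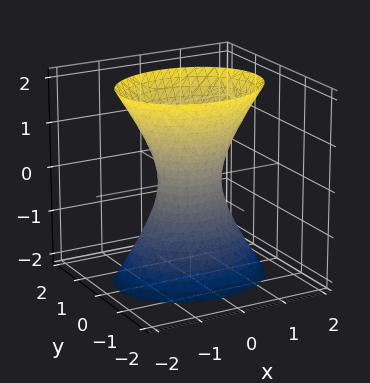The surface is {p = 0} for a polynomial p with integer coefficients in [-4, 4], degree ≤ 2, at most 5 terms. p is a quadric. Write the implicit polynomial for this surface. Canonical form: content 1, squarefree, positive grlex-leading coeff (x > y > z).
2*x^2 + 3*y^2 - z^2 - 1

1. The degree is 2 — an hourglass — one-sheet hyperboloid; a quadric.
2. Symmetries: mirror symmetry y ↦ −y ⇒ only even powers of y; it's symmetric under x → −x, forcing even powers of x; the z ↦ −z reflection is a symmetry, so z appears only in even powers.
3. Observable constraints: it misses every integer gridline on the z-axis.
4. Solving for integer coefficients yields p as stated.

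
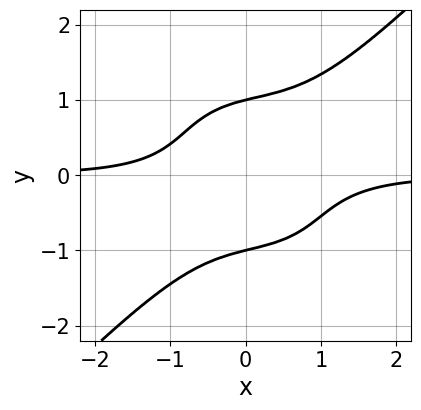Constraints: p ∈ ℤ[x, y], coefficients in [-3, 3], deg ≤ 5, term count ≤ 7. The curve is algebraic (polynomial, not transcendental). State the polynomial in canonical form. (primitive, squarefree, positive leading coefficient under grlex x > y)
3*x^3*y - 3*y^4 - x^2*y + 3*x*y + 3

1. Degree: a generic line meets the curve in up to 4 points, so deg p = 4.
2. From the visible intercepts: no x-intercept at any integer in the box; among the integer gridlines, it crosses the y-axis at y ∈ {-1, 1}.
3. These observations pin down the coefficients.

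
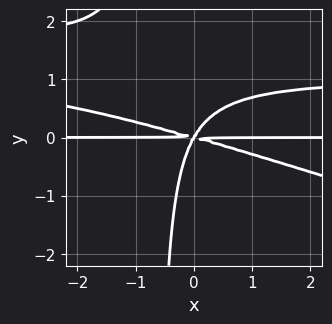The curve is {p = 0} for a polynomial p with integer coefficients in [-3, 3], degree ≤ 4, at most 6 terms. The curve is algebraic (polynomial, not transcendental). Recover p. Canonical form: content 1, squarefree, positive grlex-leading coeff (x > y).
Degree: a generic line meets the curve in up to 4 points, so deg p = 4.
From the visible intercepts: one y-axis crossing is at y = 0; the visible x-axis segment lies entirely on the curve.
These observations pin down the coefficients.

x^2*y^2 + 3*x*y^3 - x^2*y - 3*x*y^2 + 2*y^3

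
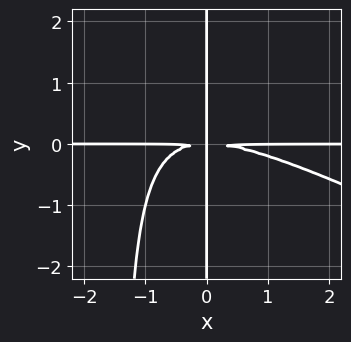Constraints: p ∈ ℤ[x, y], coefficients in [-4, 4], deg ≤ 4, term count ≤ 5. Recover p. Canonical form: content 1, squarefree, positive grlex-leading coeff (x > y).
1. deg p = 4.
2. Against the integer gridlines: every point of the y-axis in the box is on the curve; every point of the x-axis in the box is on the curve.
3. These observations pin down the coefficients.

x^3*y + 2*x^2*y^2 + 3*x*y^2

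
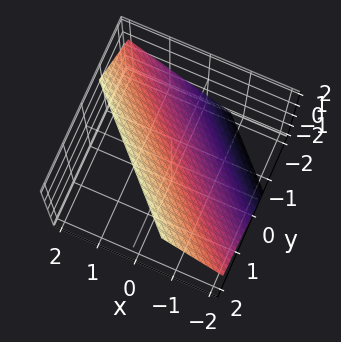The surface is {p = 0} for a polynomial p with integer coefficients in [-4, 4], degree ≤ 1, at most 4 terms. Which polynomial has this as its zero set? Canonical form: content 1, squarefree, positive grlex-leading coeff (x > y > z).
First, the degree is 1 — every cross-section is a straight line — this is a plane.
Finally, matching integer coefficients to the picture gives p.

3*x + 3*y - 3*z + 2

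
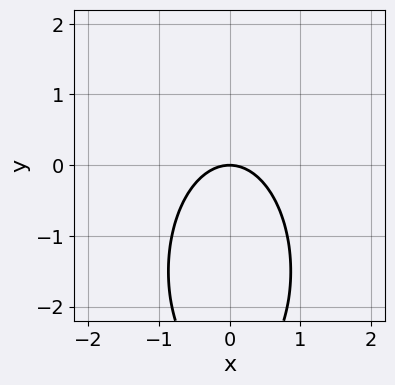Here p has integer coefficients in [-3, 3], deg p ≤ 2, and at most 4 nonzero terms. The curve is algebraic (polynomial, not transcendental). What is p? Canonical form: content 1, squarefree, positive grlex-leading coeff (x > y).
3*x^2 + y^2 + 3*y

(a) deg p = 2. No degree-1 curve has this shape.
(b) Symmetries: the x ↦ −x reflection is a symmetry, so x appears only in even powers.
(c) From the axis intercepts and sections: it crosses the x-axis at the gridline x = 0; one y-axis crossing is at y = 0.
(d) Solving for integer coefficients yields p as stated.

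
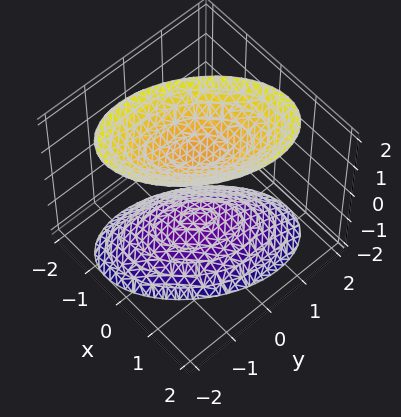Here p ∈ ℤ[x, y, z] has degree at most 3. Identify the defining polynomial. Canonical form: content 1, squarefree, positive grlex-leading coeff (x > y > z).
3*x^2 - 2*x*y + 2*y^2 - 2*z^2 + 3

1. There are 2 components. Treating them together as one polynomial.
2. deg p = 2. A generic line meets the surface in up to 2 points.
3. Observable constraints: it misses every integer gridline on the x-axis; the surface avoids every integer y-axis point in the box.
4. Matching integer coefficients to the picture gives p.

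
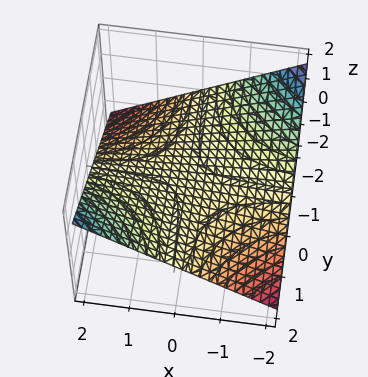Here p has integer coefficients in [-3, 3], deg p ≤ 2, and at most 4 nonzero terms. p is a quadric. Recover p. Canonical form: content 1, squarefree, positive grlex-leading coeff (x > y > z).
x*y - 3*z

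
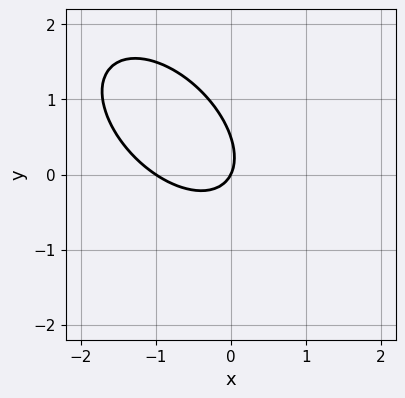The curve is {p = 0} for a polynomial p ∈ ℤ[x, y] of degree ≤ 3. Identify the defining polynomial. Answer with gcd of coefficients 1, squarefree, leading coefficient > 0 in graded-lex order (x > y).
2*x^2 + 2*x*y + 2*y^2 + 2*x - y

1. Degree: the shape is more complex than any degree-1 curve, so deg p = 2.
2. Reading off the gridlines: the x-axis gridline crossings are at x ∈ {-1, 0}; it crosses the y-axis at the gridline y = 0.
3. The integer polynomial consistent with all of this is the stated p.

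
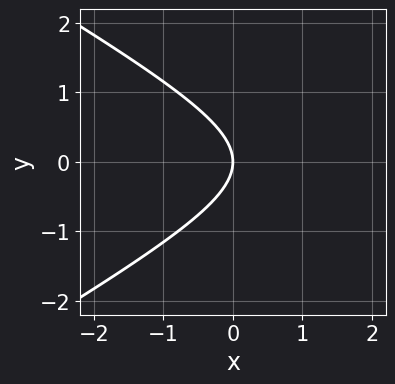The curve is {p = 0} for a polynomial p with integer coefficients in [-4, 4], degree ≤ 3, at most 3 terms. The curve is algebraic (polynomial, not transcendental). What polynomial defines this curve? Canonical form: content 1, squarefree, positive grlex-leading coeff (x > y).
x^2 - 3*y^2 - 3*x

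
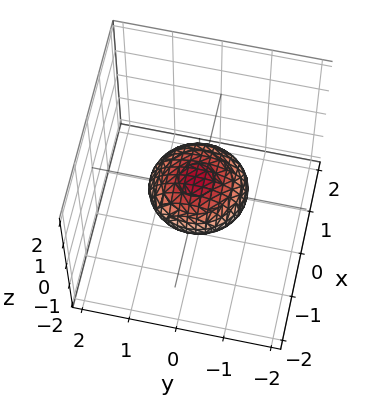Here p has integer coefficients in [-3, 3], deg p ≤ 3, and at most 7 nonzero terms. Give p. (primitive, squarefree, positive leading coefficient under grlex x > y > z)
First, the degree is 2 — no degree-1 surface has this shape.
Next, checking where it meets the axes: among the integer gridlines, it crosses the x-axis at x ∈ {-1, 1}; the y-axis gridline crossings are at y ∈ {-1, 1}.
Finally, solving for integer coefficients yields p as stated.

2*x^2 + x*z + 2*y^2 + 3*z^2 - 2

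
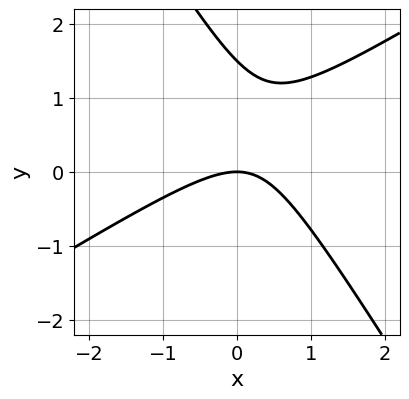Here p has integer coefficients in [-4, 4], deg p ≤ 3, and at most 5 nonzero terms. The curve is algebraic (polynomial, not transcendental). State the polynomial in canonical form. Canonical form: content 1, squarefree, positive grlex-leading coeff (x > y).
2*x^2 - 2*x*y - 2*y^2 + 3*y

First, deg p = 2.
Next, checking where it meets the axes: one x-axis crossing is at x = 0; one y-axis crossing is at y = 0.
Finally, putting this together gives p.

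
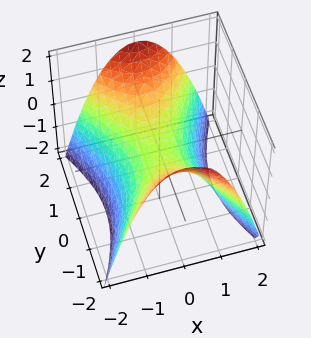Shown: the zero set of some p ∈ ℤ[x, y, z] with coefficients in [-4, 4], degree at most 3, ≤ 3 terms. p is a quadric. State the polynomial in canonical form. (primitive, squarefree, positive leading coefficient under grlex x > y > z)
2*x^2 - y^2 + 2*z

Degree: a hyperbolic paraboloid; a quadric, so deg p = 2.
Symmetries: the x ↦ −x reflection is a symmetry, so x appears only in even powers; it's symmetric under y → −y, forcing even powers of y.
Observable constraints: it meets the x-axis at x = 0 (among the integer gridlines); it crosses the y-axis at the gridline y = 0; it crosses the z-axis at the gridline z = 0.
Matching integer coefficients to the picture gives p.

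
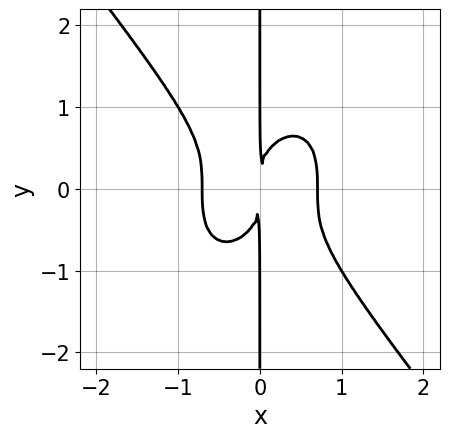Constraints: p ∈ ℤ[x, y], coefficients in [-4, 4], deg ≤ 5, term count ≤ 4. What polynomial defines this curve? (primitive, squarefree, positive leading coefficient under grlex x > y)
2*x^4 + x*y^3 - x^2

(a) Degree: no degree-3 curve has this shape, so deg p = 4.
(b) Against the integer gridlines: the visible y-axis segment lies entirely on the curve.
(c) Putting this together gives p.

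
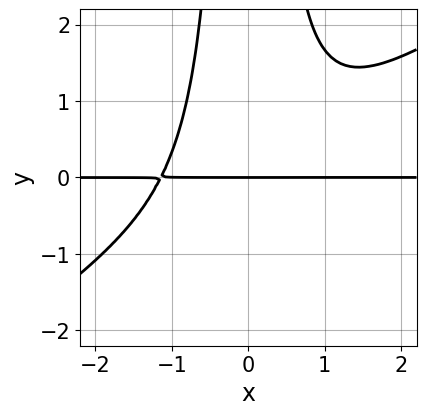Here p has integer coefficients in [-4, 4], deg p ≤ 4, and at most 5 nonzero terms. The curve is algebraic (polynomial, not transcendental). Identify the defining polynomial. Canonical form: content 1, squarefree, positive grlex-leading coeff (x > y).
2*x^3*y - 3*x^2*y^2 + 3*y

The degree is 4 — the shape is more complex than any degree-3 curve.
From the visible intercepts: it meets the y-axis at y = 0 (among the integer gridlines); every point of the x-axis in the box is on the curve.
The integer polynomial consistent with all of this is the stated p.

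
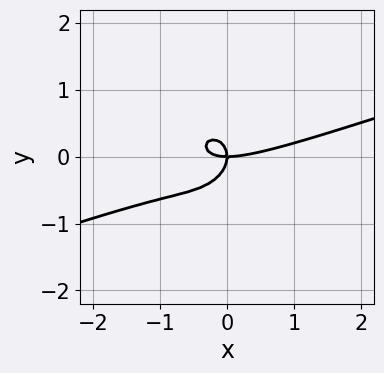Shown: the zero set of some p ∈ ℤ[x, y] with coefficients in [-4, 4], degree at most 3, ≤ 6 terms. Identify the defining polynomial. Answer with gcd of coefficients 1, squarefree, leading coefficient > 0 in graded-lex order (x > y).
First, deg p = 3.
Next, checking where it meets the axes: it meets the y-axis at y = 0 (among the integer gridlines); one x-axis crossing is at x = 0.
Finally, matching integer coefficients to the picture gives p.

x^3 - 3*x^2*y + x*y^2 - 3*y^3 - 2*x*y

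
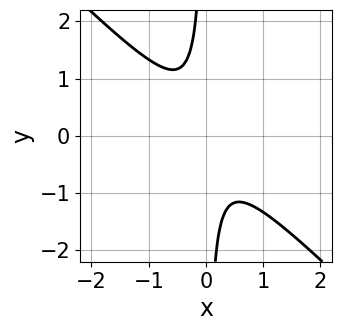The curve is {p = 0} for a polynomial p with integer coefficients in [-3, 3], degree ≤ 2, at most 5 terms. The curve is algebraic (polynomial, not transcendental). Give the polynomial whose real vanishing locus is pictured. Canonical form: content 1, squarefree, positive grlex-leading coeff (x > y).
3*x^2 + 3*x*y + 1

deg p = 2. No degree-1 curve has this shape.
Against the integer gridlines: no x-intercept at any integer in the box; it misses every integer gridline on the y-axis.
Assembling these constraints gives the stated polynomial.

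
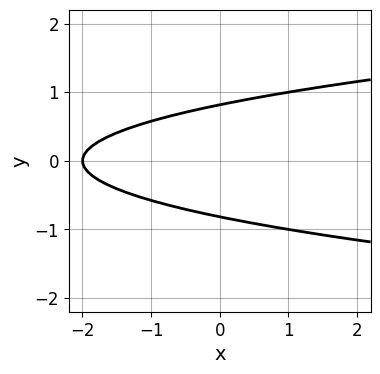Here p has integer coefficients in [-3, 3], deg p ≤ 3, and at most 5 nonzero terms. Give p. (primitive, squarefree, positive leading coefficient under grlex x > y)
3*y^2 - x - 2

First, deg p = 2.
Next, symmetries: mirror symmetry y ↦ −y ⇒ only even powers of y.
Next, from the axis intercepts and sections: one x-axis crossing is at x = -2.
Finally, the integer polynomial consistent with all of this is the stated p.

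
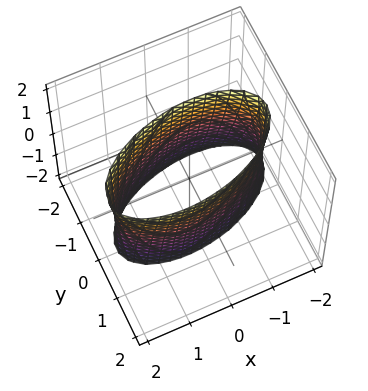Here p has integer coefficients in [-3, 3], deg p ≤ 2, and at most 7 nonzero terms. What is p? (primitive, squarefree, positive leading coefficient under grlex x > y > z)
The degree is 2 — the shape is more complex than any degree-1 surface.
Checking where it meets the axes: among the integer gridlines, it crosses the y-axis at y ∈ {-1, 1}; no z-intercept at any integer in the box.
These observations pin down the coefficients.

x^2 - x*y + 3*y^2 - y*z - 3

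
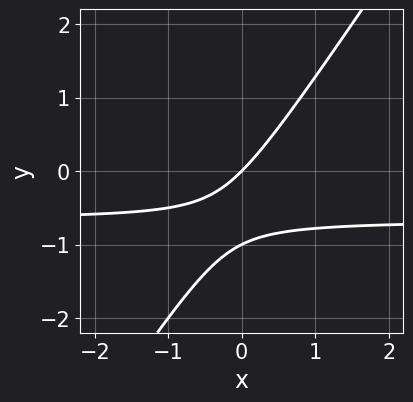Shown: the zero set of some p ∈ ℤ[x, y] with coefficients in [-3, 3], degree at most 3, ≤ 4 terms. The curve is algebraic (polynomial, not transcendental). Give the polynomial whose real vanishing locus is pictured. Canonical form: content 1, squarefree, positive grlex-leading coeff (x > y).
3*x*y - 2*y^2 + 2*x - 2*y

First, degree: a generic line meets the curve in up to 2 points, so deg p = 2.
Next, checking where it meets the axes: it meets the x-axis at x = 0 (among the integer gridlines); among the integer gridlines, it crosses the y-axis at y ∈ {-1, 0}.
Finally, the integer polynomial consistent with all of this is the stated p.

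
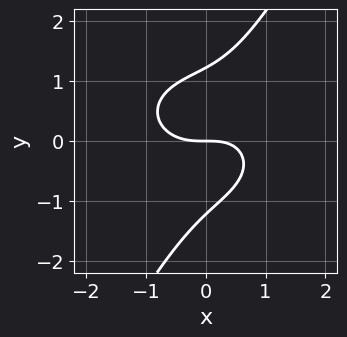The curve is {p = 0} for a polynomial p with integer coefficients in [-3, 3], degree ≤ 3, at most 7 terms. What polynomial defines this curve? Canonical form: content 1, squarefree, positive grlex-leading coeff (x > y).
2*x^3 + 3*x*y^2 - 2*y^3 - x*y + 3*y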